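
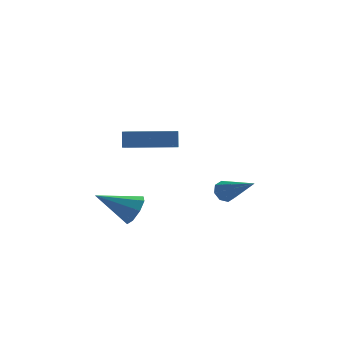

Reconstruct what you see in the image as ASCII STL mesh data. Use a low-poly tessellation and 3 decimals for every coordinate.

solid 
facet normal -0.483 0.719 -0.500
outer loop
vertex 3.59 2.08 -3.991
vertex 3.066 1.776 -3.922
vertex 3.365 2.2 -3.601
endloop
endfacet
facet normal 0.830 0.440 0.343
outer loop
vertex 3.59 2.08 -3.991
vertex 3.365 2.2 -3.601
vertex 4.094 0.244 -2.858
endloop
endfacet
facet normal -0.483 0.719 -0.500
outer loop
vertex 3.365 2.2 -3.601
vertex 3.066 1.776 -3.922
vertex 2.964 2.072 -3.398
endloop
endfacet
facet normal 0.293 0.433 0.852
outer loop
vertex 3.365 2.2 -3.601
vertex 2.964 2.072 -3.398
vertex 4.094 0.244 -2.858
endloop
endfacet
facet normal -0.484 0.718 -0.500
outer loop
vertex 2.964 2.072 -3.398
vertex 3.066 1.776 -3.922
vertex 2.623 1.77 -3.502
endloop
endfacet
facet normal -0.343 0.065 0.937
outer loop
vertex 2.964 2.072 -3.398
vertex 2.623 1.77 -3.502
vertex 4.094 0.244 -2.858
endloop
endfacet
facet normal -0.483 0.720 -0.499
outer loop
vertex 2.623 1.77 -3.502
vertex 3.066 1.776 -3.922
vertex 2.541 1.472 -3.853
endloop
endfacet
facet normal -0.706 -0.450 0.547
outer loop
vertex 2.623 1.77 -3.502
vertex 2.541 1.472 -3.853
vertex 4.094 0.244 -2.858
endloop
endfacet
facet normal -0.482 0.719 -0.501
outer loop
vertex 2.541 1.472 -3.853
vertex 3.066 1.776 -3.922
vertex 2.767 1.352 -4.243
endloop
endfacet
facet normal -0.582 -0.808 -0.089
outer loop
vertex 2.541 1.472 -3.853
vertex 2.767 1.352 -4.243
vertex 4.094 0.244 -2.858
endloop
endfacet
facet normal -0.484 0.719 -0.499
outer loop
vertex 2.767 1.352 -4.243
vertex 3.066 1.776 -3.922
vertex 3.168 1.481 -4.446
endloop
endfacet
facet normal -0.045 -0.801 -0.597
outer loop
vertex 2.767 1.352 -4.243
vertex 3.168 1.481 -4.446
vertex 4.094 0.244 -2.858
endloop
endfacet
facet normal -0.482 0.720 -0.499
outer loop
vertex 3.168 1.481 -4.446
vertex 3.066 1.776 -3.922
vertex 3.509 1.782 -4.341
endloop
endfacet
facet normal 0.591 -0.432 -0.681
outer loop
vertex 3.168 1.481 -4.446
vertex 3.509 1.782 -4.341
vertex 4.094 0.244 -2.858
endloop
endfacet
facet normal -0.483 0.719 -0.500
outer loop
vertex 3.509 1.782 -4.341
vertex 3.066 1.776 -3.922
vertex 3.59 2.08 -3.991
endloop
endfacet
facet normal 0.953 0.082 -0.291
outer loop
vertex 3.509 1.782 -4.341
vertex 3.59 2.08 -3.991
vertex 4.094 0.244 -2.858
endloop
endfacet
facet normal 0.874 -0.056 -0.482
outer loop
vertex -0.976 -2.112 -2.588
vertex -1.319 -1.793 -3.248
vertex -0.941 -1.493 -2.597
endloop
endfacet
facet normal 0.128 0.007 0.992
outer loop
vertex -0.976 -2.112 -2.588
vertex -0.941 -1.493 -2.597
vertex -2.981 -1.687 -2.332
endloop
endfacet
facet normal 0.874 -0.055 -0.482
outer loop
vertex -0.941 -1.493 -2.597
vertex -1.319 -1.793 -3.248
vertex -1.129 -1.05 -2.988
endloop
endfacet
facet normal 0.033 0.669 0.742
outer loop
vertex -0.941 -1.493 -2.597
vertex -1.129 -1.05 -2.988
vertex -2.981 -1.687 -2.332
endloop
endfacet
facet normal 0.875 -0.055 -0.481
outer loop
vertex -1.129 -1.05 -2.988
vertex -1.319 -1.793 -3.248
vertex -1.427 -1.042 -3.531
endloop
endfacet
facet normal -0.269 0.949 0.162
outer loop
vertex -1.129 -1.05 -2.988
vertex -1.427 -1.042 -3.531
vertex -2.981 -1.687 -2.332
endloop
endfacet
facet normal 0.874 -0.056 -0.483
outer loop
vertex -1.427 -1.042 -3.531
vertex -1.319 -1.793 -3.248
vertex -1.663 -1.473 -3.908
endloop
endfacet
facet normal -0.601 0.687 -0.409
outer loop
vertex -1.427 -1.042 -3.531
vertex -1.663 -1.473 -3.908
vertex -2.981 -1.687 -2.332
endloop
endfacet
facet normal 0.874 -0.055 -0.482
outer loop
vertex -1.663 -1.473 -3.908
vertex -1.319 -1.793 -3.248
vertex -1.697 -2.092 -3.899
endloop
endfacet
facet normal -0.769 0.033 -0.639
outer loop
vertex -1.663 -1.473 -3.908
vertex -1.697 -2.092 -3.899
vertex -2.981 -1.687 -2.332
endloop
endfacet
facet normal 0.874 -0.056 -0.482
outer loop
vertex -1.697 -2.092 -3.899
vertex -1.319 -1.793 -3.248
vertex -1.51 -2.536 -3.508
endloop
endfacet
facet normal -0.674 -0.627 -0.390
outer loop
vertex -1.697 -2.092 -3.899
vertex -1.51 -2.536 -3.508
vertex -2.981 -1.687 -2.332
endloop
endfacet
facet normal 0.874 -0.056 -0.482
outer loop
vertex -1.51 -2.536 -3.508
vertex -1.319 -1.793 -3.248
vertex -1.211 -2.544 -2.965
endloop
endfacet
facet normal -0.372 -0.909 0.191
outer loop
vertex -1.51 -2.536 -3.508
vertex -1.211 -2.544 -2.965
vertex -2.981 -1.687 -2.332
endloop
endfacet
facet normal 0.875 -0.056 -0.481
outer loop
vertex -1.211 -2.544 -2.965
vertex -1.319 -1.793 -3.248
vertex -0.976 -2.112 -2.588
endloop
endfacet
facet normal -0.039 -0.645 0.763
outer loop
vertex -1.211 -2.544 -2.965
vertex -0.976 -2.112 -2.588
vertex -2.981 -1.687 -2.332
endloop
endfacet
facet normal -0.999 -0.016 0.050
outer loop
vertex -1.808 -3.198 1.841
vertex -1.855 -1.881 1.338
vertex -1.842 -3.495 1.067
endloop
endfacet
facet normal 0.034 -0.934 0.357
outer loop
vertex 0.255 -3.459 0.962
vertex -1.808 -3.198 1.841
vertex -1.842 -3.495 1.067
endloop
endfacet
facet normal -0.999 -0.016 0.050
outer loop
vertex -1.842 -3.495 1.067
vertex -1.855 -1.881 1.338
vertex -1.889 -2.178 0.564
endloop
endfacet
facet normal -0.041 -0.358 -0.933
outer loop
vertex -1.889 -2.178 0.564
vertex 0.255 -3.459 0.962
vertex -1.842 -3.495 1.067
endloop
endfacet
facet normal 0.041 0.358 0.933
outer loop
vertex -1.808 -3.198 1.841
vertex 0.242 -1.845 1.233
vertex -1.855 -1.881 1.338
endloop
endfacet
facet normal 0.034 -0.934 0.357
outer loop
vertex 0.289 -3.162 1.736
vertex -1.808 -3.198 1.841
vertex 0.255 -3.459 0.962
endloop
endfacet
facet normal 0.041 0.358 0.933
outer loop
vertex 0.289 -3.162 1.736
vertex 0.242 -1.845 1.233
vertex -1.808 -3.198 1.841
endloop
endfacet
facet normal -0.034 0.934 -0.357
outer loop
vertex -1.855 -1.881 1.338
vertex 0.242 -1.845 1.233
vertex -1.889 -2.178 0.564
endloop
endfacet
facet normal -0.041 -0.358 -0.933
outer loop
vertex 0.208 -2.142 0.459
vertex 0.255 -3.459 0.962
vertex -1.889 -2.178 0.564
endloop
endfacet
facet normal -0.034 0.934 -0.357
outer loop
vertex -1.889 -2.178 0.564
vertex 0.242 -1.845 1.233
vertex 0.208 -2.142 0.459
endloop
endfacet
facet normal 0.999 0.016 -0.050
outer loop
vertex 0.208 -2.142 0.459
vertex 0.289 -3.162 1.736
vertex 0.255 -3.459 0.962
endloop
endfacet
facet normal 0.999 0.016 -0.050
outer loop
vertex 0.242 -1.845 1.233
vertex 0.289 -3.162 1.736
vertex 0.208 -2.142 0.459
endloop
endfacet

endsolid


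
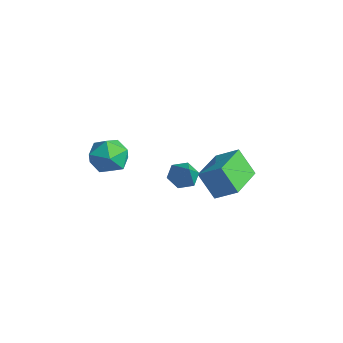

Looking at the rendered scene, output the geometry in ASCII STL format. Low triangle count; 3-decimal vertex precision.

solid 
facet normal -0.494 -0.262 0.829
outer loop
vertex -0.038 1.978 -1.713
vertex -1.181 3.598 -1.881
vertex -0.854 1.331 -2.404
endloop
endfacet
facet normal 0.574 -0.814 0.084
outer loop
vertex -0.119 1.722 -3.639
vertex -0.038 1.978 -1.713
vertex -0.854 1.331 -2.404
endloop
endfacet
facet normal -0.493 -0.262 0.829
outer loop
vertex -0.854 1.331 -2.404
vertex -1.181 3.598 -1.881
vertex -1.997 2.951 -2.571
endloop
endfacet
facet normal -0.653 -0.518 -0.553
outer loop
vertex -1.997 2.951 -2.571
vertex -0.119 1.722 -3.639
vertex -0.854 1.331 -2.404
endloop
endfacet
facet normal 0.653 0.518 0.553
outer loop
vertex -0.038 1.978 -1.713
vertex -0.446 3.989 -3.116
vertex -1.181 3.598 -1.881
endloop
endfacet
facet normal 0.574 -0.814 0.084
outer loop
vertex 0.697 2.369 -2.949
vertex -0.038 1.978 -1.713
vertex -0.119 1.722 -3.639
endloop
endfacet
facet normal 0.653 0.518 0.552
outer loop
vertex 0.697 2.369 -2.949
vertex -0.446 3.989 -3.116
vertex -0.038 1.978 -1.713
endloop
endfacet
facet normal -0.574 0.814 -0.084
outer loop
vertex -1.181 3.598 -1.881
vertex -0.446 3.989 -3.116
vertex -1.997 2.951 -2.571
endloop
endfacet
facet normal -0.653 -0.518 -0.552
outer loop
vertex -1.262 3.342 -3.807
vertex -0.119 1.722 -3.639
vertex -1.997 2.951 -2.571
endloop
endfacet
facet normal -0.574 0.814 -0.084
outer loop
vertex -1.997 2.951 -2.571
vertex -0.446 3.989 -3.116
vertex -1.262 3.342 -3.807
endloop
endfacet
facet normal 0.493 0.262 -0.829
outer loop
vertex -1.262 3.342 -3.807
vertex 0.697 2.369 -2.949
vertex -0.119 1.722 -3.639
endloop
endfacet
facet normal 0.494 0.263 -0.829
outer loop
vertex -0.446 3.989 -3.116
vertex 0.697 2.369 -2.949
vertex -1.262 3.342 -3.807
endloop
endfacet
facet normal 0.008 0.546 0.838
outer loop
vertex -2.673 -1.494 -0.258
vertex -2.26 -2.258 0.236
vertex -1.679 -1.58 -0.212
endloop
endfacet
facet normal 0.071 0.963 0.261
outer loop
vertex -2.673 -1.494 -0.258
vertex -1.679 -1.58 -0.212
vertex -2.117 -1.315 -1.069
endloop
endfacet
facet normal -0.499 0.853 -0.154
outer loop
vertex -2.673 -1.494 -0.258
vertex -2.117 -1.315 -1.069
vertex -2.97 -1.829 -1.151
endloop
endfacet
facet normal -0.915 0.368 0.166
outer loop
vertex -2.673 -1.494 -0.258
vertex -2.97 -1.829 -1.151
vertex -3.058 -2.411 -0.344
endloop
endfacet
facet normal -0.601 0.179 0.779
outer loop
vertex -2.673 -1.494 -0.258
vertex -3.058 -2.411 -0.344
vertex -2.26 -2.258 0.236
endloop
endfacet
facet normal 0.651 0.753 -0.100
outer loop
vertex -2.117 -1.315 -1.069
vertex -1.679 -1.58 -0.212
vertex -1.362 -1.969 -1.076
endloop
endfacet
facet normal 0.548 0.080 0.833
outer loop
vertex -1.679 -1.58 -0.212
vertex -2.26 -2.258 0.236
vertex -1.45 -2.551 -0.269
endloop
endfacet
facet normal -0.438 -0.513 0.738
outer loop
vertex -2.26 -2.258 0.236
vertex -3.058 -2.411 -0.344
vertex -2.303 -3.065 -0.351
endloop
endfacet
facet normal -0.945 -0.208 -0.253
outer loop
vertex -3.058 -2.411 -0.344
vertex -2.97 -1.829 -1.151
vertex -2.741 -2.8 -1.208
endloop
endfacet
facet normal -0.273 0.575 -0.771
outer loop
vertex -2.97 -1.829 -1.151
vertex -2.117 -1.315 -1.069
vertex -2.16 -2.122 -1.656
endloop
endfacet
facet normal 0.915 -0.368 -0.166
outer loop
vertex -1.747 -2.886 -1.162
vertex -1.362 -1.969 -1.076
vertex -1.45 -2.551 -0.269
endloop
endfacet
facet normal 0.499 -0.853 0.154
outer loop
vertex -1.747 -2.886 -1.162
vertex -1.45 -2.551 -0.269
vertex -2.303 -3.065 -0.351
endloop
endfacet
facet normal -0.071 -0.963 -0.261
outer loop
vertex -1.747 -2.886 -1.162
vertex -2.303 -3.065 -0.351
vertex -2.741 -2.8 -1.208
endloop
endfacet
facet normal -0.008 -0.546 -0.838
outer loop
vertex -1.747 -2.886 -1.162
vertex -2.741 -2.8 -1.208
vertex -2.16 -2.122 -1.656
endloop
endfacet
facet normal 0.601 -0.179 -0.779
outer loop
vertex -1.747 -2.886 -1.162
vertex -2.16 -2.122 -1.656
vertex -1.362 -1.969 -1.076
endloop
endfacet
facet normal 0.945 0.208 0.253
outer loop
vertex -1.45 -2.551 -0.269
vertex -1.362 -1.969 -1.076
vertex -1.679 -1.58 -0.212
endloop
endfacet
facet normal 0.273 -0.575 0.771
outer loop
vertex -2.303 -3.065 -0.351
vertex -1.45 -2.551 -0.269
vertex -2.26 -2.258 0.236
endloop
endfacet
facet normal -0.651 -0.753 0.100
outer loop
vertex -2.741 -2.8 -1.208
vertex -2.303 -3.065 -0.351
vertex -3.058 -2.411 -0.344
endloop
endfacet
facet normal -0.548 -0.080 -0.833
outer loop
vertex -2.16 -2.122 -1.656
vertex -2.741 -2.8 -1.208
vertex -2.97 -1.829 -1.151
endloop
endfacet
facet normal 0.438 0.513 -0.738
outer loop
vertex -1.362 -1.969 -1.076
vertex -2.16 -2.122 -1.656
vertex -2.117 -1.315 -1.069
endloop
endfacet
facet normal -0.631 0.178 -0.755
outer loop
vertex 0.153 0.54 -2.134
vertex -0.381 0.317 -1.74
vertex -0.199 0.993 -1.733
endloop
endfacet
facet normal 0.790 0.613 0.001
outer loop
vertex 0.153 0.54 -2.134
vertex -0.199 0.993 -1.733
vertex 0.521 0.063 -0.66
endloop
endfacet
facet normal -0.631 0.178 -0.755
outer loop
vertex -0.199 0.993 -1.733
vertex -0.381 0.317 -1.74
vertex -0.733 0.77 -1.339
endloop
endfacet
facet normal 0.117 0.788 0.604
outer loop
vertex -0.199 0.993 -1.733
vertex -0.733 0.77 -1.339
vertex 0.521 0.063 -0.66
endloop
endfacet
facet normal -0.631 0.178 -0.755
outer loop
vertex -0.733 0.77 -1.339
vertex -0.381 0.317 -1.74
vertex -0.915 0.094 -1.346
endloop
endfacet
facet normal -0.427 0.106 0.898
outer loop
vertex -0.733 0.77 -1.339
vertex -0.915 0.094 -1.346
vertex 0.521 0.063 -0.66
endloop
endfacet
facet normal -0.631 0.178 -0.755
outer loop
vertex -0.915 0.094 -1.346
vertex -0.381 0.317 -1.74
vertex -0.563 -0.359 -1.747
endloop
endfacet
facet normal -0.297 -0.752 0.588
outer loop
vertex -0.915 0.094 -1.346
vertex -0.563 -0.359 -1.747
vertex 0.521 0.063 -0.66
endloop
endfacet
facet normal -0.631 0.178 -0.755
outer loop
vertex -0.563 -0.359 -1.747
vertex -0.381 0.317 -1.74
vertex -0.029 -0.136 -2.141
endloop
endfacet
facet normal 0.376 -0.927 -0.015
outer loop
vertex -0.563 -0.359 -1.747
vertex -0.029 -0.136 -2.141
vertex 0.521 0.063 -0.66
endloop
endfacet
facet normal -0.631 0.178 -0.755
outer loop
vertex -0.029 -0.136 -2.141
vertex -0.381 0.317 -1.74
vertex 0.153 0.54 -2.134
endloop
endfacet
facet normal 0.919 -0.244 -0.309
outer loop
vertex -0.029 -0.136 -2.141
vertex 0.153 0.54 -2.134
vertex 0.521 0.063 -0.66
endloop
endfacet

endsolid


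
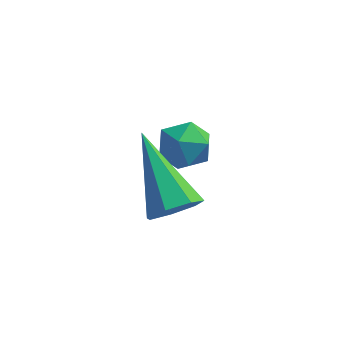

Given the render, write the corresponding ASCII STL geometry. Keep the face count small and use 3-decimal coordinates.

solid 
facet normal -0.327 0.027 0.944
outer loop
vertex -3.799 -1.488 2.13
vertex -3.372 -1.968 2.292
vertex -3.189 -1.333 2.337
endloop
endfacet
facet normal -0.386 0.668 0.637
outer loop
vertex -3.799 -1.488 2.13
vertex -3.189 -1.333 2.337
vertex -3.46 -1.005 1.829
endloop
endfacet
facet normal -0.799 0.599 0.061
outer loop
vertex -3.799 -1.488 2.13
vertex -3.46 -1.005 1.829
vertex -3.811 -1.437 1.47
endloop
endfacet
facet normal -0.996 -0.085 0.012
outer loop
vertex -3.799 -1.488 2.13
vertex -3.811 -1.437 1.47
vertex -3.757 -2.033 1.756
endloop
endfacet
facet normal -0.704 -0.438 0.559
outer loop
vertex -3.799 -1.488 2.13
vertex -3.757 -2.033 1.756
vertex -3.372 -1.968 2.292
endloop
endfacet
facet normal 0.265 0.868 0.420
outer loop
vertex -3.46 -1.005 1.829
vertex -3.189 -1.333 2.337
vertex -2.823 -1.187 1.804
endloop
endfacet
facet normal 0.359 -0.169 0.918
outer loop
vertex -3.189 -1.333 2.337
vertex -3.372 -1.968 2.292
vertex -2.769 -1.783 2.09
endloop
endfacet
facet normal -0.252 -0.922 0.293
outer loop
vertex -3.372 -1.968 2.292
vertex -3.757 -2.033 1.756
vertex -3.12 -2.215 1.731
endloop
endfacet
facet normal -0.725 -0.350 -0.594
outer loop
vertex -3.757 -2.033 1.756
vertex -3.811 -1.437 1.47
vertex -3.391 -1.887 1.223
endloop
endfacet
facet normal -0.404 0.756 -0.515
outer loop
vertex -3.811 -1.437 1.47
vertex -3.46 -1.005 1.829
vertex -3.208 -1.252 1.268
endloop
endfacet
facet normal 0.996 0.085 -0.012
outer loop
vertex -2.781 -1.732 1.43
vertex -2.823 -1.187 1.804
vertex -2.769 -1.783 2.09
endloop
endfacet
facet normal 0.799 -0.599 -0.061
outer loop
vertex -2.781 -1.732 1.43
vertex -2.769 -1.783 2.09
vertex -3.12 -2.215 1.731
endloop
endfacet
facet normal 0.386 -0.668 -0.637
outer loop
vertex -2.781 -1.732 1.43
vertex -3.12 -2.215 1.731
vertex -3.391 -1.887 1.223
endloop
endfacet
facet normal 0.327 -0.027 -0.944
outer loop
vertex -2.781 -1.732 1.43
vertex -3.391 -1.887 1.223
vertex -3.208 -1.252 1.268
endloop
endfacet
facet normal 0.704 0.438 -0.559
outer loop
vertex -2.781 -1.732 1.43
vertex -3.208 -1.252 1.268
vertex -2.823 -1.187 1.804
endloop
endfacet
facet normal 0.725 0.350 0.594
outer loop
vertex -2.769 -1.783 2.09
vertex -2.823 -1.187 1.804
vertex -3.189 -1.333 2.337
endloop
endfacet
facet normal 0.404 -0.756 0.515
outer loop
vertex -3.12 -2.215 1.731
vertex -2.769 -1.783 2.09
vertex -3.372 -1.968 2.292
endloop
endfacet
facet normal -0.265 -0.868 -0.420
outer loop
vertex -3.391 -1.887 1.223
vertex -3.12 -2.215 1.731
vertex -3.757 -2.033 1.756
endloop
endfacet
facet normal -0.359 0.169 -0.918
outer loop
vertex -3.208 -1.252 1.268
vertex -3.391 -1.887 1.223
vertex -3.811 -1.437 1.47
endloop
endfacet
facet normal 0.252 0.922 -0.293
outer loop
vertex -2.823 -1.187 1.804
vertex -3.208 -1.252 1.268
vertex -3.46 -1.005 1.829
endloop
endfacet
facet normal 0.453 -0.719 -0.528
outer loop
vertex -2.603 -3.767 2.344
vertex -3.156 -3.989 2.172
vertex -2.807 -3.562 1.89
endloop
endfacet
facet normal 0.648 0.759 0.052
outer loop
vertex -2.603 -3.767 2.344
vertex -2.807 -3.562 1.89
vertex -4.024 -2.611 3.188
endloop
endfacet
facet normal 0.452 -0.719 -0.528
outer loop
vertex -2.807 -3.562 1.89
vertex -3.156 -3.989 2.172
vertex -3.273 -3.678 1.649
endloop
endfacet
facet normal 0.073 0.836 -0.544
outer loop
vertex -2.807 -3.562 1.89
vertex -3.273 -3.678 1.649
vertex -4.024 -2.611 3.188
endloop
endfacet
facet normal 0.453 -0.718 -0.528
outer loop
vertex -3.273 -3.678 1.649
vertex -3.156 -3.989 2.172
vertex -3.651 -4.029 1.802
endloop
endfacet
facet normal -0.654 0.434 -0.620
outer loop
vertex -3.273 -3.678 1.649
vertex -3.651 -4.029 1.802
vertex -4.024 -2.611 3.188
endloop
endfacet
facet normal 0.453 -0.718 -0.528
outer loop
vertex -3.651 -4.029 1.802
vertex -3.156 -3.989 2.172
vertex -3.656 -4.35 2.234
endloop
endfacet
facet normal -0.983 -0.143 -0.118
outer loop
vertex -3.651 -4.029 1.802
vertex -3.656 -4.35 2.234
vertex -4.024 -2.611 3.188
endloop
endfacet
facet normal 0.453 -0.718 -0.529
outer loop
vertex -3.656 -4.35 2.234
vertex -3.156 -3.989 2.172
vertex -3.284 -4.399 2.619
endloop
endfacet
facet normal -0.666 -0.462 0.585
outer loop
vertex -3.656 -4.35 2.234
vertex -3.284 -4.399 2.619
vertex -4.024 -2.611 3.188
endloop
endfacet
facet normal 0.452 -0.718 -0.529
outer loop
vertex -3.284 -4.399 2.619
vertex -3.156 -3.989 2.172
vertex -2.815 -4.14 2.668
endloop
endfacet
facet normal 0.056 -0.282 0.958
outer loop
vertex -3.284 -4.399 2.619
vertex -2.815 -4.14 2.668
vertex -4.024 -2.611 3.188
endloop
endfacet
facet normal 0.453 -0.717 -0.530
outer loop
vertex -2.815 -4.14 2.668
vertex -3.156 -3.989 2.172
vertex -2.603 -3.767 2.344
endloop
endfacet
facet normal 0.641 0.262 0.721
outer loop
vertex -2.815 -4.14 2.668
vertex -2.603 -3.767 2.344
vertex -4.024 -2.611 3.188
endloop
endfacet

endsolid


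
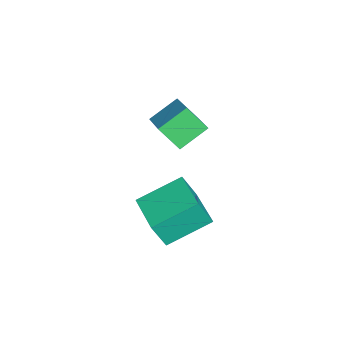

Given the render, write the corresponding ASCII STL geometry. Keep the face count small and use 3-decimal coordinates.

solid 
facet normal -0.908 -0.417 -0.029
outer loop
vertex 0.075 -4.881 0.135
vertex -0.717 -3.216 0.985
vertex -0.13 -4.349 -1.099
endloop
endfacet
facet normal 0.390 -0.820 -0.418
outer loop
vertex 1.577 -3.564 -1.045
vertex 0.075 -4.881 0.135
vertex -0.13 -4.349 -1.099
endloop
endfacet
facet normal -0.908 -0.418 -0.029
outer loop
vertex -0.13 -4.349 -1.099
vertex -0.717 -3.216 0.985
vertex -0.923 -2.684 -0.25
endloop
endfacet
facet normal -0.151 0.391 -0.908
outer loop
vertex -0.923 -2.684 -0.25
vertex 1.577 -3.564 -1.045
vertex -0.13 -4.349 -1.099
endloop
endfacet
facet normal 0.151 -0.391 0.908
outer loop
vertex 0.075 -4.881 0.135
vertex 0.99 -2.431 1.039
vertex -0.717 -3.216 0.985
endloop
endfacet
facet normal 0.390 -0.820 -0.418
outer loop
vertex 1.783 -4.096 0.19
vertex 0.075 -4.881 0.135
vertex 1.577 -3.564 -1.045
endloop
endfacet
facet normal 0.151 -0.391 0.908
outer loop
vertex 1.783 -4.096 0.19
vertex 0.99 -2.431 1.039
vertex 0.075 -4.881 0.135
endloop
endfacet
facet normal -0.390 0.820 0.418
outer loop
vertex -0.717 -3.216 0.985
vertex 0.99 -2.431 1.039
vertex -0.923 -2.684 -0.25
endloop
endfacet
facet normal -0.151 0.392 -0.908
outer loop
vertex 0.785 -1.899 -0.195
vertex 1.577 -3.564 -1.045
vertex -0.923 -2.684 -0.25
endloop
endfacet
facet normal -0.390 0.820 0.418
outer loop
vertex -0.923 -2.684 -0.25
vertex 0.99 -2.431 1.039
vertex 0.785 -1.899 -0.195
endloop
endfacet
facet normal 0.908 0.418 0.028
outer loop
vertex 0.785 -1.899 -0.195
vertex 1.783 -4.096 0.19
vertex 1.577 -3.564 -1.045
endloop
endfacet
facet normal 0.908 0.418 0.029
outer loop
vertex 0.99 -2.431 1.039
vertex 1.783 -4.096 0.19
vertex 0.785 -1.899 -0.195
endloop
endfacet
facet normal -0.502 0.699 0.510
outer loop
vertex -2.258 -3.561 4.293
vertex -0.7 -3.052 5.129
vertex -2.038 -2.737 3.38
endloop
endfacet
facet normal -0.847 -0.277 -0.454
outer loop
vertex -1.34 -3.708 2.671
vertex -2.258 -3.561 4.293
vertex -2.038 -2.737 3.38
endloop
endfacet
facet normal -0.502 0.699 0.510
outer loop
vertex -2.038 -2.737 3.38
vertex -0.7 -3.052 5.129
vertex -0.48 -2.227 4.215
endloop
endfacet
facet normal 0.176 0.660 -0.731
outer loop
vertex -0.48 -2.227 4.215
vertex -1.34 -3.708 2.671
vertex -2.038 -2.737 3.38
endloop
endfacet
facet normal -0.176 -0.660 0.730
outer loop
vertex -2.258 -3.561 4.293
vertex -0.002 -4.023 4.42
vertex -0.7 -3.052 5.129
endloop
endfacet
facet normal -0.847 -0.277 -0.454
outer loop
vertex -1.56 -4.533 3.585
vertex -2.258 -3.561 4.293
vertex -1.34 -3.708 2.671
endloop
endfacet
facet normal -0.176 -0.659 0.731
outer loop
vertex -1.56 -4.533 3.585
vertex -0.002 -4.023 4.42
vertex -2.258 -3.561 4.293
endloop
endfacet
facet normal 0.847 0.277 0.454
outer loop
vertex -0.7 -3.052 5.129
vertex -0.002 -4.023 4.42
vertex -0.48 -2.227 4.215
endloop
endfacet
facet normal 0.177 0.659 -0.731
outer loop
vertex 0.218 -3.199 3.507
vertex -1.34 -3.708 2.671
vertex -0.48 -2.227 4.215
endloop
endfacet
facet normal 0.847 0.277 0.454
outer loop
vertex -0.48 -2.227 4.215
vertex -0.002 -4.023 4.42
vertex 0.218 -3.199 3.507
endloop
endfacet
facet normal 0.502 -0.699 -0.510
outer loop
vertex 0.218 -3.199 3.507
vertex -1.56 -4.533 3.585
vertex -1.34 -3.708 2.671
endloop
endfacet
facet normal 0.502 -0.699 -0.510
outer loop
vertex -0.002 -4.023 4.42
vertex -1.56 -4.533 3.585
vertex 0.218 -3.199 3.507
endloop
endfacet

endsolid


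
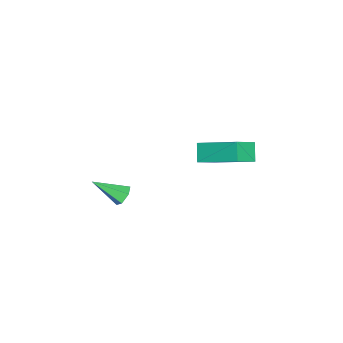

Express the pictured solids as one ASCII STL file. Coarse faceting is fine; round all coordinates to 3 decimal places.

solid 
facet normal -0.596 -0.262 0.759
outer loop
vertex 2.447 4.104 3.614
vertex 1.616 4.526 3.107
vertex 2.087 2.319 2.716
endloop
endfacet
facet normal 0.783 -0.398 0.478
outer loop
vertex 2.624 2.554 2.033
vertex 2.447 4.104 3.614
vertex 2.087 2.319 2.716
endloop
endfacet
facet normal -0.596 -0.262 0.759
outer loop
vertex 2.087 2.319 2.716
vertex 1.616 4.526 3.107
vertex 1.257 2.74 2.21
endloop
endfacet
facet normal -0.177 -0.880 -0.442
outer loop
vertex 1.257 2.74 2.21
vertex 2.624 2.554 2.033
vertex 2.087 2.319 2.716
endloop
endfacet
facet normal 0.177 0.879 0.442
outer loop
vertex 2.447 4.104 3.614
vertex 2.153 4.761 2.424
vertex 1.616 4.526 3.107
endloop
endfacet
facet normal 0.784 -0.397 0.477
outer loop
vertex 2.983 4.34 2.93
vertex 2.447 4.104 3.614
vertex 2.624 2.554 2.033
endloop
endfacet
facet normal 0.177 0.879 0.442
outer loop
vertex 2.983 4.34 2.93
vertex 2.153 4.761 2.424
vertex 2.447 4.104 3.614
endloop
endfacet
facet normal -0.783 0.398 -0.479
outer loop
vertex 1.616 4.526 3.107
vertex 2.153 4.761 2.424
vertex 1.257 2.74 2.21
endloop
endfacet
facet normal -0.177 -0.879 -0.442
outer loop
vertex 1.793 2.976 1.526
vertex 2.624 2.554 2.033
vertex 1.257 2.74 2.21
endloop
endfacet
facet normal -0.784 0.398 -0.477
outer loop
vertex 1.257 2.74 2.21
vertex 2.153 4.761 2.424
vertex 1.793 2.976 1.526
endloop
endfacet
facet normal 0.596 0.262 -0.759
outer loop
vertex 1.793 2.976 1.526
vertex 2.983 4.34 2.93
vertex 2.624 2.554 2.033
endloop
endfacet
facet normal 0.596 0.262 -0.759
outer loop
vertex 2.153 4.761 2.424
vertex 2.983 4.34 2.93
vertex 1.793 2.976 1.526
endloop
endfacet
facet normal -0.279 0.787 -0.551
outer loop
vertex 2.753 -0.319 -0.792
vertex 2.561 -0.64 -1.153
vertex 2.258 -0.475 -0.764
endloop
endfacet
facet normal -0.037 0.291 0.956
outer loop
vertex 2.753 -0.319 -0.792
vertex 2.258 -0.475 -0.764
vertex 2.979 -1.82 -0.327
endloop
endfacet
facet normal -0.279 0.787 -0.551
outer loop
vertex 2.258 -0.475 -0.764
vertex 2.561 -0.64 -1.153
vertex 2.066 -0.796 -1.125
endloop
endfacet
facet normal -0.769 -0.217 0.602
outer loop
vertex 2.258 -0.475 -0.764
vertex 2.066 -0.796 -1.125
vertex 2.979 -1.82 -0.327
endloop
endfacet
facet normal -0.279 0.787 -0.550
outer loop
vertex 2.066 -0.796 -1.125
vertex 2.561 -0.64 -1.153
vertex 2.368 -0.961 -1.514
endloop
endfacet
facet normal -0.652 -0.733 -0.195
outer loop
vertex 2.066 -0.796 -1.125
vertex 2.368 -0.961 -1.514
vertex 2.979 -1.82 -0.327
endloop
endfacet
facet normal -0.279 0.787 -0.551
outer loop
vertex 2.368 -0.961 -1.514
vertex 2.561 -0.64 -1.153
vertex 2.864 -0.805 -1.542
endloop
endfacet
facet normal 0.198 -0.743 -0.639
outer loop
vertex 2.368 -0.961 -1.514
vertex 2.864 -0.805 -1.542
vertex 2.979 -1.82 -0.327
endloop
endfacet
facet normal -0.280 0.786 -0.551
outer loop
vertex 2.864 -0.805 -1.542
vertex 2.561 -0.64 -1.153
vertex 3.056 -0.484 -1.182
endloop
endfacet
facet normal 0.929 -0.236 -0.285
outer loop
vertex 2.864 -0.805 -1.542
vertex 3.056 -0.484 -1.182
vertex 2.979 -1.82 -0.327
endloop
endfacet
facet normal -0.280 0.787 -0.550
outer loop
vertex 3.056 -0.484 -1.182
vertex 2.561 -0.64 -1.153
vertex 2.753 -0.319 -0.792
endloop
endfacet
facet normal 0.812 0.281 0.512
outer loop
vertex 3.056 -0.484 -1.182
vertex 2.753 -0.319 -0.792
vertex 2.979 -1.82 -0.327
endloop
endfacet

endsolid


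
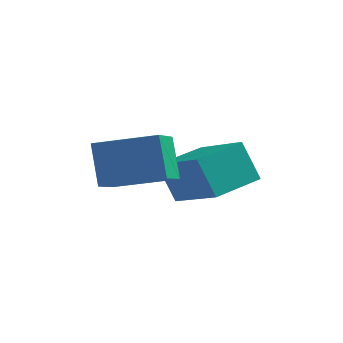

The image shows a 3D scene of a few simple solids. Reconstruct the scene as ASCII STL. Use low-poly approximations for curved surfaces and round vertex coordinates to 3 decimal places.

solid 
facet normal -0.938 -0.267 -0.221
outer loop
vertex 0.785 -4.181 -0.683
vertex 0.514 -2.792 -1.21
vertex 1.247 -4.63 -2.104
endloop
endfacet
facet normal 0.179 -0.920 0.349
outer loop
vertex 3.086 -4.108 -1.67
vertex 0.785 -4.181 -0.683
vertex 1.247 -4.63 -2.104
endloop
endfacet
facet normal -0.938 -0.266 -0.221
outer loop
vertex 1.247 -4.63 -2.104
vertex 0.514 -2.792 -1.21
vertex 0.977 -3.241 -2.631
endloop
endfacet
facet normal 0.297 -0.288 -0.911
outer loop
vertex 0.977 -3.241 -2.631
vertex 3.086 -4.108 -1.67
vertex 1.247 -4.63 -2.104
endloop
endfacet
facet normal -0.297 0.288 0.911
outer loop
vertex 0.785 -4.181 -0.683
vertex 2.353 -2.27 -0.776
vertex 0.514 -2.792 -1.21
endloop
endfacet
facet normal 0.179 -0.920 0.349
outer loop
vertex 2.623 -3.659 -0.249
vertex 0.785 -4.181 -0.683
vertex 3.086 -4.108 -1.67
endloop
endfacet
facet normal -0.297 0.288 0.911
outer loop
vertex 2.623 -3.659 -0.249
vertex 2.353 -2.27 -0.776
vertex 0.785 -4.181 -0.683
endloop
endfacet
facet normal -0.179 0.920 -0.349
outer loop
vertex 0.514 -2.792 -1.21
vertex 2.353 -2.27 -0.776
vertex 0.977 -3.241 -2.631
endloop
endfacet
facet normal 0.297 -0.288 -0.911
outer loop
vertex 2.815 -2.719 -2.197
vertex 3.086 -4.108 -1.67
vertex 0.977 -3.241 -2.631
endloop
endfacet
facet normal -0.179 0.920 -0.349
outer loop
vertex 0.977 -3.241 -2.631
vertex 2.353 -2.27 -0.776
vertex 2.815 -2.719 -2.197
endloop
endfacet
facet normal 0.938 0.267 0.221
outer loop
vertex 2.815 -2.719 -2.197
vertex 2.623 -3.659 -0.249
vertex 3.086 -4.108 -1.67
endloop
endfacet
facet normal 0.938 0.266 0.221
outer loop
vertex 2.353 -2.27 -0.776
vertex 2.623 -3.659 -0.249
vertex 2.815 -2.719 -2.197
endloop
endfacet
facet normal -0.832 0.420 -0.362
outer loop
vertex 1.466 -1.473 -2.253
vertex 2.136 0.115 -1.952
vertex 2.062 -1.467 -3.618
endloop
endfacet
facet normal -0.383 -0.908 -0.171
outer loop
vertex 3.744 -2.315 -2.888
vertex 1.466 -1.473 -2.253
vertex 2.062 -1.467 -3.618
endloop
endfacet
facet normal -0.832 0.420 -0.362
outer loop
vertex 2.062 -1.467 -3.618
vertex 2.136 0.115 -1.952
vertex 2.733 0.121 -3.318
endloop
endfacet
facet normal 0.400 0.004 -0.917
outer loop
vertex 2.733 0.121 -3.318
vertex 3.744 -2.315 -2.888
vertex 2.062 -1.467 -3.618
endloop
endfacet
facet normal -0.400 -0.005 0.916
outer loop
vertex 1.466 -1.473 -2.253
vertex 3.818 -0.733 -1.222
vertex 2.136 0.115 -1.952
endloop
endfacet
facet normal -0.383 -0.908 -0.171
outer loop
vertex 3.147 -2.321 -1.522
vertex 1.466 -1.473 -2.253
vertex 3.744 -2.315 -2.888
endloop
endfacet
facet normal -0.400 -0.004 0.916
outer loop
vertex 3.147 -2.321 -1.522
vertex 3.818 -0.733 -1.222
vertex 1.466 -1.473 -2.253
endloop
endfacet
facet normal 0.383 0.908 0.171
outer loop
vertex 2.136 0.115 -1.952
vertex 3.818 -0.733 -1.222
vertex 2.733 0.121 -3.318
endloop
endfacet
facet normal 0.401 0.005 -0.916
outer loop
vertex 4.414 -0.727 -2.587
vertex 3.744 -2.315 -2.888
vertex 2.733 0.121 -3.318
endloop
endfacet
facet normal 0.383 0.908 0.171
outer loop
vertex 2.733 0.121 -3.318
vertex 3.818 -0.733 -1.222
vertex 4.414 -0.727 -2.587
endloop
endfacet
facet normal 0.832 -0.420 0.362
outer loop
vertex 4.414 -0.727 -2.587
vertex 3.147 -2.321 -1.522
vertex 3.744 -2.315 -2.888
endloop
endfacet
facet normal 0.832 -0.420 0.362
outer loop
vertex 3.818 -0.733 -1.222
vertex 3.147 -2.321 -1.522
vertex 4.414 -0.727 -2.587
endloop
endfacet

endsolid


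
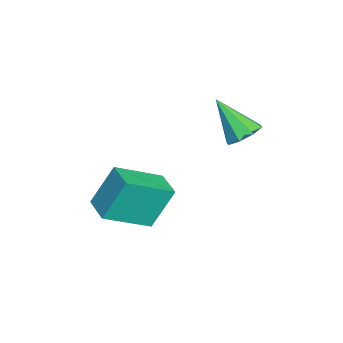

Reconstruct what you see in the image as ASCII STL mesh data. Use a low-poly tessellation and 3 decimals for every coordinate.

solid 
facet normal -0.890 -0.456 0.008
outer loop
vertex 3.325 -1.232 -0.559
vertex 2.517 0.327 -1.537
vertex 3.709 -2.008 -2.114
endloop
endfacet
facet normal 0.403 -0.775 0.486
outer loop
vertex 4.723 -1.487 -2.123
vertex 3.325 -1.232 -0.559
vertex 3.709 -2.008 -2.114
endloop
endfacet
facet normal -0.890 -0.456 0.008
outer loop
vertex 3.709 -2.008 -2.114
vertex 2.517 0.327 -1.537
vertex 2.901 -0.449 -3.092
endloop
endfacet
facet normal 0.216 -0.436 -0.874
outer loop
vertex 2.901 -0.449 -3.092
vertex 4.723 -1.487 -2.123
vertex 3.709 -2.008 -2.114
endloop
endfacet
facet normal -0.216 0.436 0.874
outer loop
vertex 3.325 -1.232 -0.559
vertex 3.531 0.848 -1.546
vertex 2.517 0.327 -1.537
endloop
endfacet
facet normal 0.403 -0.775 0.486
outer loop
vertex 4.339 -0.711 -0.568
vertex 3.325 -1.232 -0.559
vertex 4.723 -1.487 -2.123
endloop
endfacet
facet normal -0.216 0.436 0.874
outer loop
vertex 4.339 -0.711 -0.568
vertex 3.531 0.848 -1.546
vertex 3.325 -1.232 -0.559
endloop
endfacet
facet normal -0.403 0.775 -0.486
outer loop
vertex 2.517 0.327 -1.537
vertex 3.531 0.848 -1.546
vertex 2.901 -0.449 -3.092
endloop
endfacet
facet normal 0.216 -0.436 -0.874
outer loop
vertex 3.915 0.072 -3.101
vertex 4.723 -1.487 -2.123
vertex 2.901 -0.449 -3.092
endloop
endfacet
facet normal -0.403 0.775 -0.486
outer loop
vertex 2.901 -0.449 -3.092
vertex 3.531 0.848 -1.546
vertex 3.915 0.072 -3.101
endloop
endfacet
facet normal 0.890 0.456 -0.008
outer loop
vertex 3.915 0.072 -3.101
vertex 4.339 -0.711 -0.568
vertex 4.723 -1.487 -2.123
endloop
endfacet
facet normal 0.890 0.456 -0.008
outer loop
vertex 3.531 0.848 -1.546
vertex 4.339 -0.711 -0.568
vertex 3.915 0.072 -3.101
endloop
endfacet
facet normal 0.288 0.567 -0.772
outer loop
vertex 2.261 3.382 0.646
vertex 1.76 3.05 0.215
vertex 1.76 3.646 0.653
endloop
endfacet
facet normal 0.241 0.434 0.868
outer loop
vertex 2.261 3.382 0.646
vertex 1.76 3.646 0.653
vertex 1.24 2.03 1.605
endloop
endfacet
facet normal 0.289 0.567 -0.771
outer loop
vertex 1.76 3.646 0.653
vertex 1.76 3.05 0.215
vertex 1.259 3.561 0.403
endloop
endfacet
facet normal -0.445 0.557 0.702
outer loop
vertex 1.76 3.646 0.653
vertex 1.259 3.561 0.403
vertex 1.24 2.03 1.605
endloop
endfacet
facet normal 0.289 0.567 -0.772
outer loop
vertex 1.259 3.561 0.403
vertex 1.76 3.05 0.215
vertex 1.051 3.177 0.043
endloop
endfacet
facet normal -0.929 0.236 0.285
outer loop
vertex 1.259 3.561 0.403
vertex 1.051 3.177 0.043
vertex 1.24 2.03 1.605
endloop
endfacet
facet normal 0.289 0.566 -0.772
outer loop
vertex 1.051 3.177 0.043
vertex 1.76 3.05 0.215
vertex 1.258 2.718 -0.216
endloop
endfacet
facet normal -0.930 -0.341 -0.138
outer loop
vertex 1.051 3.177 0.043
vertex 1.258 2.718 -0.216
vertex 1.24 2.03 1.605
endloop
endfacet
facet normal 0.289 0.566 -0.772
outer loop
vertex 1.258 2.718 -0.216
vertex 1.76 3.05 0.215
vertex 1.759 2.453 -0.223
endloop
endfacet
facet normal -0.446 -0.836 -0.320
outer loop
vertex 1.258 2.718 -0.216
vertex 1.759 2.453 -0.223
vertex 1.24 2.03 1.605
endloop
endfacet
facet normal 0.289 0.566 -0.772
outer loop
vertex 1.759 2.453 -0.223
vertex 1.76 3.05 0.215
vertex 2.26 2.538 0.027
endloop
endfacet
facet normal 0.239 -0.959 -0.154
outer loop
vertex 1.759 2.453 -0.223
vertex 2.26 2.538 0.027
vertex 1.24 2.03 1.605
endloop
endfacet
facet normal 0.289 0.566 -0.772
outer loop
vertex 2.26 2.538 0.027
vertex 1.76 3.05 0.215
vertex 2.468 2.923 0.387
endloop
endfacet
facet normal 0.724 -0.637 0.263
outer loop
vertex 2.26 2.538 0.027
vertex 2.468 2.923 0.387
vertex 1.24 2.03 1.605
endloop
endfacet
facet normal 0.289 0.566 -0.772
outer loop
vertex 2.468 2.923 0.387
vertex 1.76 3.05 0.215
vertex 2.261 3.382 0.646
endloop
endfacet
facet normal 0.725 -0.060 0.686
outer loop
vertex 2.468 2.923 0.387
vertex 2.261 3.382 0.646
vertex 1.24 2.03 1.605
endloop
endfacet

endsolid


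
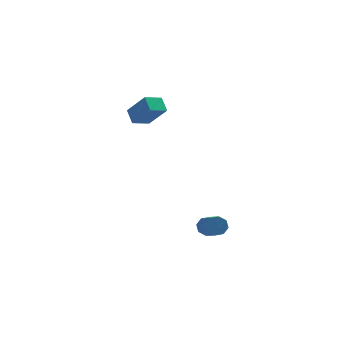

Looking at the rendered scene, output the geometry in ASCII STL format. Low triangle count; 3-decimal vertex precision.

solid 
facet normal -0.173 0.852 -0.494
outer loop
vertex 3.044 -2.298 -3.347
vertex 2.444 -2.332 -3.195
vertex 2.948 -2.08 -2.937
endloop
endfacet
facet normal 0.964 0.251 0.092
outer loop
vertex 3.044 -2.298 -3.347
vertex 2.948 -2.08 -2.937
vertex 3.416 -4.113 -2.297
endloop
endfacet
facet normal 0.964 0.251 0.092
outer loop
vertex 3.416 -4.113 -2.297
vertex 2.948 -2.08 -2.937
vertex 3.32 -3.895 -1.886
endloop
endfacet
facet normal 0.175 -0.852 0.493
outer loop
vertex 3.416 -4.113 -2.297
vertex 3.32 -3.895 -1.886
vertex 2.816 -4.148 -2.145
endloop
endfacet
facet normal -0.174 0.853 -0.493
outer loop
vertex 2.948 -2.08 -2.937
vertex 2.444 -2.332 -3.195
vertex 2.557 -2.01 -2.678
endloop
endfacet
facet normal 0.538 0.502 0.677
outer loop
vertex 2.948 -2.08 -2.937
vertex 2.557 -2.01 -2.678
vertex 3.32 -3.895 -1.886
endloop
endfacet
facet normal 0.537 0.502 0.678
outer loop
vertex 3.32 -3.895 -1.886
vertex 2.557 -2.01 -2.678
vertex 2.928 -3.825 -1.627
endloop
endfacet
facet normal 0.174 -0.852 0.494
outer loop
vertex 3.32 -3.895 -1.886
vertex 2.928 -3.825 -1.627
vertex 2.816 -4.148 -2.145
endloop
endfacet
facet normal -0.174 0.852 -0.493
outer loop
vertex 2.557 -2.01 -2.678
vertex 2.444 -2.332 -3.195
vertex 2.099 -2.129 -2.722
endloop
endfacet
facet normal -0.202 0.459 0.865
outer loop
vertex 2.557 -2.01 -2.678
vertex 2.099 -2.129 -2.722
vertex 2.928 -3.825 -1.627
endloop
endfacet
facet normal -0.203 0.459 0.865
outer loop
vertex 2.928 -3.825 -1.627
vertex 2.099 -2.129 -2.722
vertex 2.471 -3.944 -1.671
endloop
endfacet
facet normal 0.174 -0.852 0.494
outer loop
vertex 2.928 -3.825 -1.627
vertex 2.471 -3.944 -1.671
vertex 2.816 -4.148 -2.145
endloop
endfacet
facet normal -0.175 0.852 -0.493
outer loop
vertex 2.099 -2.129 -2.722
vertex 2.444 -2.332 -3.195
vertex 1.844 -2.367 -3.043
endloop
endfacet
facet normal -0.825 0.147 0.546
outer loop
vertex 2.099 -2.129 -2.722
vertex 1.844 -2.367 -3.043
vertex 2.471 -3.944 -1.671
endloop
endfacet
facet normal -0.825 0.146 0.545
outer loop
vertex 2.471 -3.944 -1.671
vertex 1.844 -2.367 -3.043
vertex 2.216 -4.182 -1.993
endloop
endfacet
facet normal 0.173 -0.853 0.493
outer loop
vertex 2.471 -3.944 -1.671
vertex 2.216 -4.182 -1.993
vertex 2.816 -4.148 -2.145
endloop
endfacet
facet normal -0.175 0.852 -0.493
outer loop
vertex 1.844 -2.367 -3.043
vertex 2.444 -2.332 -3.195
vertex 1.94 -2.585 -3.454
endloop
endfacet
facet normal -0.964 -0.251 -0.092
outer loop
vertex 1.844 -2.367 -3.043
vertex 1.94 -2.585 -3.454
vertex 2.216 -4.182 -1.993
endloop
endfacet
facet normal -0.964 -0.251 -0.092
outer loop
vertex 2.216 -4.182 -1.993
vertex 1.94 -2.585 -3.454
vertex 2.312 -4.4 -2.403
endloop
endfacet
facet normal 0.173 -0.852 0.494
outer loop
vertex 2.216 -4.182 -1.993
vertex 2.312 -4.4 -2.403
vertex 2.816 -4.148 -2.145
endloop
endfacet
facet normal -0.174 0.852 -0.494
outer loop
vertex 1.94 -2.585 -3.454
vertex 2.444 -2.332 -3.195
vertex 2.332 -2.655 -3.713
endloop
endfacet
facet normal -0.537 -0.502 -0.677
outer loop
vertex 1.94 -2.585 -3.454
vertex 2.332 -2.655 -3.713
vertex 2.312 -4.4 -2.403
endloop
endfacet
facet normal -0.538 -0.502 -0.677
outer loop
vertex 2.312 -4.4 -2.403
vertex 2.332 -2.655 -3.713
vertex 2.703 -4.47 -2.662
endloop
endfacet
facet normal 0.174 -0.853 0.493
outer loop
vertex 2.312 -4.4 -2.403
vertex 2.703 -4.47 -2.662
vertex 2.816 -4.148 -2.145
endloop
endfacet
facet normal -0.174 0.852 -0.494
outer loop
vertex 2.332 -2.655 -3.713
vertex 2.444 -2.332 -3.195
vertex 2.789 -2.536 -3.669
endloop
endfacet
facet normal 0.203 -0.459 -0.865
outer loop
vertex 2.332 -2.655 -3.713
vertex 2.789 -2.536 -3.669
vertex 2.703 -4.47 -2.662
endloop
endfacet
facet normal 0.202 -0.459 -0.865
outer loop
vertex 2.703 -4.47 -2.662
vertex 2.789 -2.536 -3.669
vertex 3.161 -4.351 -2.618
endloop
endfacet
facet normal 0.174 -0.852 0.493
outer loop
vertex 2.703 -4.47 -2.662
vertex 3.161 -4.351 -2.618
vertex 2.816 -4.148 -2.145
endloop
endfacet
facet normal -0.173 0.853 -0.493
outer loop
vertex 2.789 -2.536 -3.669
vertex 2.444 -2.332 -3.195
vertex 3.044 -2.298 -3.347
endloop
endfacet
facet normal 0.825 -0.147 -0.545
outer loop
vertex 2.789 -2.536 -3.669
vertex 3.044 -2.298 -3.347
vertex 3.161 -4.351 -2.618
endloop
endfacet
facet normal 0.825 -0.147 -0.546
outer loop
vertex 3.161 -4.351 -2.618
vertex 3.044 -2.298 -3.347
vertex 3.416 -4.113 -2.297
endloop
endfacet
facet normal 0.175 -0.852 0.493
outer loop
vertex 3.161 -4.351 -2.618
vertex 3.416 -4.113 -2.297
vertex 2.816 -4.148 -2.145
endloop
endfacet
facet normal -0.794 -0.537 0.286
outer loop
vertex -0.5 2.239 3.19
vertex -0.783 2.986 3.808
vertex -1.462 2.962 1.878
endloop
endfacet
facet normal 0.279 -0.739 -0.612
outer loop
vertex -0.557 3.574 1.552
vertex -0.5 2.239 3.19
vertex -1.462 2.962 1.878
endloop
endfacet
facet normal -0.793 -0.538 0.286
outer loop
vertex -1.462 2.962 1.878
vertex -0.783 2.986 3.808
vertex -1.745 3.708 2.496
endloop
endfacet
facet normal -0.540 0.406 -0.737
outer loop
vertex -1.745 3.708 2.496
vertex -0.557 3.574 1.552
vertex -1.462 2.962 1.878
endloop
endfacet
facet normal 0.540 -0.406 0.738
outer loop
vertex -0.5 2.239 3.19
vertex 0.122 3.598 3.482
vertex -0.783 2.986 3.808
endloop
endfacet
facet normal 0.280 -0.739 -0.612
outer loop
vertex 0.405 2.852 2.864
vertex -0.5 2.239 3.19
vertex -0.557 3.574 1.552
endloop
endfacet
facet normal 0.540 -0.406 0.737
outer loop
vertex 0.405 2.852 2.864
vertex 0.122 3.598 3.482
vertex -0.5 2.239 3.19
endloop
endfacet
facet normal -0.280 0.740 0.612
outer loop
vertex -0.783 2.986 3.808
vertex 0.122 3.598 3.482
vertex -1.745 3.708 2.496
endloop
endfacet
facet normal -0.540 0.405 -0.737
outer loop
vertex -0.84 4.321 2.17
vertex -0.557 3.574 1.552
vertex -1.745 3.708 2.496
endloop
endfacet
facet normal -0.280 0.739 0.613
outer loop
vertex -1.745 3.708 2.496
vertex 0.122 3.598 3.482
vertex -0.84 4.321 2.17
endloop
endfacet
facet normal 0.793 0.537 -0.286
outer loop
vertex -0.84 4.321 2.17
vertex 0.405 2.852 2.864
vertex -0.557 3.574 1.552
endloop
endfacet
facet normal 0.793 0.538 -0.286
outer loop
vertex 0.122 3.598 3.482
vertex 0.405 2.852 2.864
vertex -0.84 4.321 2.17
endloop
endfacet

endsolid


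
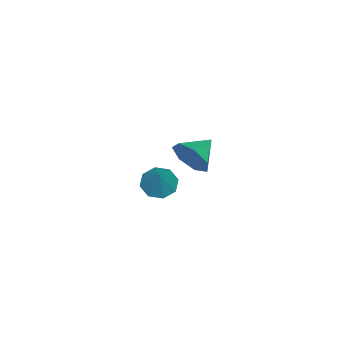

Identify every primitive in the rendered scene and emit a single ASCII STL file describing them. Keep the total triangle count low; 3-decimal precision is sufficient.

solid 
facet normal -0.573 -0.251 -0.780
outer loop
vertex -3.364 -1.812 -1.362
vertex -3.796 -2.144 -0.938
vertex -3.749 -1.499 -1.18
endloop
endfacet
facet normal 0.581 0.800 -0.148
outer loop
vertex -3.364 -1.812 -1.362
vertex -3.749 -1.499 -1.18
vertex -3.004 -1.796 0.138
endloop
endfacet
facet normal -0.574 -0.251 -0.780
outer loop
vertex -3.749 -1.499 -1.18
vertex -3.796 -2.144 -0.938
vertex -4.161 -1.564 -0.856
endloop
endfacet
facet normal 0.013 0.977 0.213
outer loop
vertex -3.749 -1.499 -1.18
vertex -4.161 -1.564 -0.856
vertex -3.004 -1.796 0.138
endloop
endfacet
facet normal -0.574 -0.251 -0.779
outer loop
vertex -4.161 -1.564 -0.856
vertex -3.796 -2.144 -0.938
vertex -4.359 -1.968 -0.58
endloop
endfacet
facet normal -0.421 0.643 0.640
outer loop
vertex -4.161 -1.564 -0.856
vertex -4.359 -1.968 -0.58
vertex -3.004 -1.796 0.138
endloop
endfacet
facet normal -0.574 -0.251 -0.779
outer loop
vertex -4.359 -1.968 -0.58
vertex -3.796 -2.144 -0.938
vertex -4.227 -2.475 -0.514
endloop
endfacet
facet normal -0.468 -0.007 0.884
outer loop
vertex -4.359 -1.968 -0.58
vertex -4.227 -2.475 -0.514
vertex -3.004 -1.796 0.138
endloop
endfacet
facet normal -0.573 -0.252 -0.780
outer loop
vertex -4.227 -2.475 -0.514
vertex -3.796 -2.144 -0.938
vertex -3.842 -2.788 -0.696
endloop
endfacet
facet normal -0.100 -0.589 0.802
outer loop
vertex -4.227 -2.475 -0.514
vertex -3.842 -2.788 -0.696
vertex -3.004 -1.796 0.138
endloop
endfacet
facet normal -0.573 -0.252 -0.780
outer loop
vertex -3.842 -2.788 -0.696
vertex -3.796 -2.144 -0.938
vertex -3.43 -2.723 -1.02
endloop
endfacet
facet normal 0.468 -0.766 0.441
outer loop
vertex -3.842 -2.788 -0.696
vertex -3.43 -2.723 -1.02
vertex -3.004 -1.796 0.138
endloop
endfacet
facet normal -0.573 -0.252 -0.780
outer loop
vertex -3.43 -2.723 -1.02
vertex -3.796 -2.144 -0.938
vertex -3.232 -2.319 -1.296
endloop
endfacet
facet normal 0.902 -0.432 0.014
outer loop
vertex -3.43 -2.723 -1.02
vertex -3.232 -2.319 -1.296
vertex -3.004 -1.796 0.138
endloop
endfacet
facet normal -0.573 -0.251 -0.780
outer loop
vertex -3.232 -2.319 -1.296
vertex -3.796 -2.144 -0.938
vertex -3.364 -1.812 -1.362
endloop
endfacet
facet normal 0.949 0.217 -0.230
outer loop
vertex -3.232 -2.319 -1.296
vertex -3.364 -1.812 -1.362
vertex -3.004 -1.796 0.138
endloop
endfacet
facet normal 0.899 -0.322 -0.297
outer loop
vertex -0.004 0.653 4.23
vertex -0.309 0.398 3.582
vertex -0.015 1.083 3.73
endloop
endfacet
facet normal -0.117 0.752 0.649
outer loop
vertex -0.004 0.653 4.23
vertex -0.015 1.083 3.73
vertex -1.271 0.742 3.898
endloop
endfacet
facet normal 0.899 -0.322 -0.296
outer loop
vertex -0.015 1.083 3.73
vertex -0.309 0.398 3.582
vertex -0.247 0.997 3.118
endloop
endfacet
facet normal -0.266 0.963 -0.034
outer loop
vertex -0.015 1.083 3.73
vertex -0.247 0.997 3.118
vertex -1.271 0.742 3.898
endloop
endfacet
facet normal 0.900 -0.322 -0.295
outer loop
vertex -0.247 0.997 3.118
vertex -0.309 0.398 3.582
vertex -0.525 0.46 2.856
endloop
endfacet
facet normal -0.580 0.580 -0.572
outer loop
vertex -0.247 0.997 3.118
vertex -0.525 0.46 2.856
vertex -1.271 0.742 3.898
endloop
endfacet
facet normal 0.900 -0.321 -0.295
outer loop
vertex -0.525 0.46 2.856
vertex -0.309 0.398 3.582
vertex -0.64 -0.124 3.14
endloop
endfacet
facet normal -0.822 -0.110 -0.559
outer loop
vertex -0.525 0.46 2.856
vertex -0.64 -0.124 3.14
vertex -1.271 0.742 3.898
endloop
endfacet
facet normal 0.900 -0.321 -0.295
outer loop
vertex -0.64 -0.124 3.14
vertex -0.309 0.398 3.582
vertex -0.506 -0.315 3.757
endloop
endfacet
facet normal -0.810 -0.586 -0.005
outer loop
vertex -0.64 -0.124 3.14
vertex -0.506 -0.315 3.757
vertex -1.271 0.742 3.898
endloop
endfacet
facet normal 0.900 -0.321 -0.296
outer loop
vertex -0.506 -0.315 3.757
vertex -0.309 0.398 3.582
vertex -0.223 0.031 4.242
endloop
endfacet
facet normal -0.554 -0.490 0.673
outer loop
vertex -0.506 -0.315 3.757
vertex -0.223 0.031 4.242
vertex -1.271 0.742 3.898
endloop
endfacet
facet normal 0.899 -0.322 -0.296
outer loop
vertex -0.223 0.031 4.242
vertex -0.309 0.398 3.582
vertex -0.004 0.653 4.23
endloop
endfacet
facet normal -0.245 0.105 0.964
outer loop
vertex -0.223 0.031 4.242
vertex -0.004 0.653 4.23
vertex -1.271 0.742 3.898
endloop
endfacet

endsolid


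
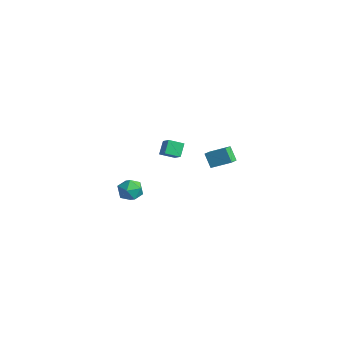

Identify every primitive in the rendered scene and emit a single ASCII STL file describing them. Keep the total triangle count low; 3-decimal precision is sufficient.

solid 
facet normal -0.808 0.174 -0.562
outer loop
vertex 0.552 -0.041 2.292
vertex 0.91 0.63 1.985
vertex 0.879 -0.496 1.681
endloop
endfacet
facet normal -0.437 -0.817 0.375
outer loop
vertex 1.59 -0.65 2.175
vertex 0.552 -0.041 2.292
vertex 0.879 -0.496 1.681
endloop
endfacet
facet normal -0.809 0.174 -0.562
outer loop
vertex 0.879 -0.496 1.681
vertex 0.91 0.63 1.985
vertex 1.237 0.174 1.373
endloop
endfacet
facet normal 0.393 -0.549 -0.737
outer loop
vertex 1.237 0.174 1.373
vertex 1.59 -0.65 2.175
vertex 0.879 -0.496 1.681
endloop
endfacet
facet normal -0.394 0.548 0.738
outer loop
vertex 0.552 -0.041 2.292
vertex 1.621 0.476 2.479
vertex 0.91 0.63 1.985
endloop
endfacet
facet normal -0.437 -0.817 0.375
outer loop
vertex 1.263 -0.194 2.787
vertex 0.552 -0.041 2.292
vertex 1.59 -0.65 2.175
endloop
endfacet
facet normal -0.395 0.549 0.737
outer loop
vertex 1.263 -0.194 2.787
vertex 1.621 0.476 2.479
vertex 0.552 -0.041 2.292
endloop
endfacet
facet normal 0.438 0.817 -0.375
outer loop
vertex 0.91 0.63 1.985
vertex 1.621 0.476 2.479
vertex 1.237 0.174 1.373
endloop
endfacet
facet normal 0.395 -0.548 -0.737
outer loop
vertex 1.948 0.021 1.868
vertex 1.59 -0.65 2.175
vertex 1.237 0.174 1.373
endloop
endfacet
facet normal 0.437 0.818 -0.375
outer loop
vertex 1.237 0.174 1.373
vertex 1.621 0.476 2.479
vertex 1.948 0.021 1.868
endloop
endfacet
facet normal 0.809 -0.174 0.562
outer loop
vertex 1.948 0.021 1.868
vertex 1.263 -0.194 2.787
vertex 1.59 -0.65 2.175
endloop
endfacet
facet normal 0.809 -0.174 0.562
outer loop
vertex 1.621 0.476 2.479
vertex 1.263 -0.194 2.787
vertex 1.948 0.021 1.868
endloop
endfacet
facet normal -0.569 -0.001 0.823
outer loop
vertex 0.217 2.715 0.192
vertex 0.959 3.459 0.706
vertex -0.208 3.34 -0.101
endloop
endfacet
facet normal -0.634 -0.637 -0.439
outer loop
vertex 0.321 3.341 -0.866
vertex 0.217 2.715 0.192
vertex -0.208 3.34 -0.101
endloop
endfacet
facet normal -0.569 -0.000 0.823
outer loop
vertex -0.208 3.34 -0.101
vertex 0.959 3.459 0.706
vertex 0.535 4.084 0.413
endloop
endfacet
facet normal -0.523 0.772 -0.361
outer loop
vertex 0.535 4.084 0.413
vertex 0.321 3.341 -0.866
vertex -0.208 3.34 -0.101
endloop
endfacet
facet normal 0.524 -0.772 0.361
outer loop
vertex 0.217 2.715 0.192
vertex 1.488 3.46 -0.059
vertex 0.959 3.459 0.706
endloop
endfacet
facet normal -0.635 -0.636 -0.439
outer loop
vertex 0.745 2.716 -0.573
vertex 0.217 2.715 0.192
vertex 0.321 3.341 -0.866
endloop
endfacet
facet normal 0.524 -0.772 0.360
outer loop
vertex 0.745 2.716 -0.573
vertex 1.488 3.46 -0.059
vertex 0.217 2.715 0.192
endloop
endfacet
facet normal 0.634 0.636 0.439
outer loop
vertex 0.959 3.459 0.706
vertex 1.488 3.46 -0.059
vertex 0.535 4.084 0.413
endloop
endfacet
facet normal -0.524 0.772 -0.361
outer loop
vertex 1.063 4.085 -0.352
vertex 0.321 3.341 -0.866
vertex 0.535 4.084 0.413
endloop
endfacet
facet normal 0.634 0.637 0.439
outer loop
vertex 0.535 4.084 0.413
vertex 1.488 3.46 -0.059
vertex 1.063 4.085 -0.352
endloop
endfacet
facet normal 0.569 0.001 -0.822
outer loop
vertex 1.063 4.085 -0.352
vertex 0.745 2.716 -0.573
vertex 0.321 3.341 -0.866
endloop
endfacet
facet normal 0.568 0.001 -0.823
outer loop
vertex 1.488 3.46 -0.059
vertex 0.745 2.716 -0.573
vertex 1.063 4.085 -0.352
endloop
endfacet
facet normal -0.948 0.218 -0.232
outer loop
vertex 2.421 -3.025 0.962
vertex 2.26 -3.711 0.975
vertex 2.205 -3.325 1.562
endloop
endfacet
facet normal -0.648 0.748 0.141
outer loop
vertex 2.421 -3.025 0.962
vertex 2.205 -3.325 1.562
vertex 2.738 -2.865 1.571
endloop
endfacet
facet normal -0.073 0.973 -0.217
outer loop
vertex 2.421 -3.025 0.962
vertex 2.738 -2.865 1.571
vertex 3.123 -2.966 0.989
endloop
endfacet
facet normal -0.018 0.582 -0.813
outer loop
vertex 2.421 -3.025 0.962
vertex 3.123 -2.966 0.989
vertex 2.827 -3.489 0.621
endloop
endfacet
facet normal -0.558 0.115 -0.822
outer loop
vertex 2.421 -3.025 0.962
vertex 2.827 -3.489 0.621
vertex 2.26 -3.711 0.975
endloop
endfacet
facet normal -0.428 0.481 0.765
outer loop
vertex 2.738 -2.865 1.571
vertex 2.205 -3.325 1.562
vertex 2.773 -3.451 1.959
endloop
endfacet
facet normal -0.913 -0.375 0.161
outer loop
vertex 2.205 -3.325 1.562
vertex 2.26 -3.711 0.975
vertex 2.477 -3.974 1.591
endloop
endfacet
facet normal -0.283 -0.541 -0.792
outer loop
vertex 2.26 -3.711 0.975
vertex 2.827 -3.489 0.621
vertex 2.862 -4.075 1.009
endloop
endfacet
facet normal 0.591 0.213 -0.778
outer loop
vertex 2.827 -3.489 0.621
vertex 3.123 -2.966 0.989
vertex 3.395 -3.615 1.018
endloop
endfacet
facet normal 0.501 0.846 0.185
outer loop
vertex 3.123 -2.966 0.989
vertex 2.738 -2.865 1.571
vertex 3.34 -3.229 1.605
endloop
endfacet
facet normal 0.018 -0.582 0.813
outer loop
vertex 3.179 -3.915 1.618
vertex 2.773 -3.451 1.959
vertex 2.477 -3.974 1.591
endloop
endfacet
facet normal 0.073 -0.973 0.217
outer loop
vertex 3.179 -3.915 1.618
vertex 2.477 -3.974 1.591
vertex 2.862 -4.075 1.009
endloop
endfacet
facet normal 0.648 -0.748 -0.141
outer loop
vertex 3.179 -3.915 1.618
vertex 2.862 -4.075 1.009
vertex 3.395 -3.615 1.018
endloop
endfacet
facet normal 0.948 -0.218 0.232
outer loop
vertex 3.179 -3.915 1.618
vertex 3.395 -3.615 1.018
vertex 3.34 -3.229 1.605
endloop
endfacet
facet normal 0.558 -0.115 0.822
outer loop
vertex 3.179 -3.915 1.618
vertex 3.34 -3.229 1.605
vertex 2.773 -3.451 1.959
endloop
endfacet
facet normal -0.591 -0.213 0.778
outer loop
vertex 2.477 -3.974 1.591
vertex 2.773 -3.451 1.959
vertex 2.205 -3.325 1.562
endloop
endfacet
facet normal -0.501 -0.846 -0.185
outer loop
vertex 2.862 -4.075 1.009
vertex 2.477 -3.974 1.591
vertex 2.26 -3.711 0.975
endloop
endfacet
facet normal 0.428 -0.481 -0.765
outer loop
vertex 3.395 -3.615 1.018
vertex 2.862 -4.075 1.009
vertex 2.827 -3.489 0.621
endloop
endfacet
facet normal 0.913 0.375 -0.161
outer loop
vertex 3.34 -3.229 1.605
vertex 3.395 -3.615 1.018
vertex 3.123 -2.966 0.989
endloop
endfacet
facet normal 0.283 0.541 0.792
outer loop
vertex 2.773 -3.451 1.959
vertex 3.34 -3.229 1.605
vertex 2.738 -2.865 1.571
endloop
endfacet

endsolid


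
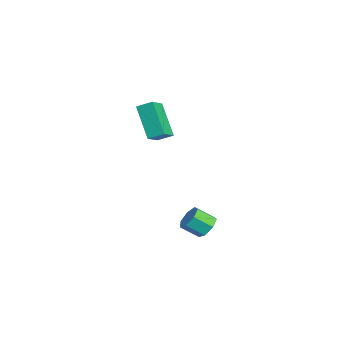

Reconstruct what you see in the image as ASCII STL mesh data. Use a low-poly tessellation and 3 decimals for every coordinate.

solid 
facet normal 0.061 0.800 -0.597
outer loop
vertex 0.405 -0.875 -3.113
vertex -0.244 -1.078 -3.452
vertex -0.146 -0.632 -2.844
endloop
endfacet
facet normal 0.546 0.474 0.691
outer loop
vertex 0.405 -0.875 -3.113
vertex -0.146 -0.632 -2.844
vertex 0.333 -1.819 -2.409
endloop
endfacet
facet normal 0.546 0.474 0.691
outer loop
vertex 0.333 -1.819 -2.409
vertex -0.146 -0.632 -2.844
vertex -0.218 -1.576 -2.14
endloop
endfacet
facet normal -0.061 -0.800 0.597
outer loop
vertex 0.333 -1.819 -2.409
vertex -0.218 -1.576 -2.14
vertex -0.316 -2.022 -2.748
endloop
endfacet
facet normal 0.061 0.800 -0.597
outer loop
vertex -0.146 -0.632 -2.844
vertex -0.244 -1.078 -3.452
vertex -0.771 -0.725 -3.033
endloop
endfacet
facet normal -0.313 0.583 0.750
outer loop
vertex -0.146 -0.632 -2.844
vertex -0.771 -0.725 -3.033
vertex -0.218 -1.576 -2.14
endloop
endfacet
facet normal -0.313 0.583 0.750
outer loop
vertex -0.218 -1.576 -2.14
vertex -0.771 -0.725 -3.033
vertex -0.843 -1.669 -2.329
endloop
endfacet
facet normal -0.061 -0.800 0.597
outer loop
vertex -0.218 -1.576 -2.14
vertex -0.843 -1.669 -2.329
vertex -0.316 -2.022 -2.748
endloop
endfacet
facet normal 0.061 0.800 -0.597
outer loop
vertex -0.771 -0.725 -3.033
vertex -0.244 -1.078 -3.452
vertex -0.999 -1.084 -3.537
endloop
endfacet
facet normal -0.936 0.253 0.243
outer loop
vertex -0.771 -0.725 -3.033
vertex -0.999 -1.084 -3.537
vertex -0.843 -1.669 -2.329
endloop
endfacet
facet normal -0.936 0.253 0.243
outer loop
vertex -0.843 -1.669 -2.329
vertex -0.999 -1.084 -3.537
vertex -1.071 -2.028 -2.833
endloop
endfacet
facet normal -0.061 -0.800 0.597
outer loop
vertex -0.843 -1.669 -2.329
vertex -1.071 -2.028 -2.833
vertex -0.316 -2.022 -2.748
endloop
endfacet
facet normal 0.061 0.800 -0.597
outer loop
vertex -0.999 -1.084 -3.537
vertex -0.244 -1.078 -3.452
vertex -0.659 -1.438 -3.977
endloop
endfacet
facet normal -0.855 -0.267 -0.445
outer loop
vertex -0.999 -1.084 -3.537
vertex -0.659 -1.438 -3.977
vertex -1.071 -2.028 -2.833
endloop
endfacet
facet normal -0.855 -0.267 -0.445
outer loop
vertex -1.071 -2.028 -2.833
vertex -0.659 -1.438 -3.977
vertex -0.731 -2.382 -3.273
endloop
endfacet
facet normal -0.061 -0.800 0.597
outer loop
vertex -1.071 -2.028 -2.833
vertex -0.731 -2.382 -3.273
vertex -0.316 -2.022 -2.748
endloop
endfacet
facet normal 0.061 0.800 -0.597
outer loop
vertex -0.659 -1.438 -3.977
vertex -0.244 -1.078 -3.452
vertex -0.006 -1.521 -4.022
endloop
endfacet
facet normal -0.130 -0.586 -0.800
outer loop
vertex -0.659 -1.438 -3.977
vertex -0.006 -1.521 -4.022
vertex -0.731 -2.382 -3.273
endloop
endfacet
facet normal -0.130 -0.586 -0.800
outer loop
vertex -0.731 -2.382 -3.273
vertex -0.006 -1.521 -4.022
vertex -0.078 -2.465 -3.318
endloop
endfacet
facet normal -0.061 -0.800 0.597
outer loop
vertex -0.731 -2.382 -3.273
vertex -0.078 -2.465 -3.318
vertex -0.316 -2.022 -2.748
endloop
endfacet
facet normal 0.062 0.800 -0.596
outer loop
vertex -0.006 -1.521 -4.022
vertex -0.244 -1.078 -3.452
vertex 0.468 -1.271 -3.637
endloop
endfacet
facet normal 0.693 -0.464 -0.552
outer loop
vertex -0.006 -1.521 -4.022
vertex 0.468 -1.271 -3.637
vertex -0.078 -2.465 -3.318
endloop
endfacet
facet normal 0.694 -0.464 -0.551
outer loop
vertex -0.078 -2.465 -3.318
vertex 0.468 -1.271 -3.637
vertex 0.395 -2.215 -2.933
endloop
endfacet
facet normal -0.062 -0.800 0.596
outer loop
vertex -0.078 -2.465 -3.318
vertex 0.395 -2.215 -2.933
vertex -0.316 -2.022 -2.748
endloop
endfacet
facet normal 0.062 0.800 -0.597
outer loop
vertex 0.468 -1.271 -3.637
vertex -0.244 -1.078 -3.452
vertex 0.405 -0.875 -3.113
endloop
endfacet
facet normal 0.994 0.008 0.114
outer loop
vertex 0.468 -1.271 -3.637
vertex 0.405 -0.875 -3.113
vertex 0.395 -2.215 -2.933
endloop
endfacet
facet normal 0.994 0.008 0.112
outer loop
vertex 0.395 -2.215 -2.933
vertex 0.405 -0.875 -3.113
vertex 0.333 -1.819 -2.409
endloop
endfacet
facet normal -0.062 -0.800 0.597
outer loop
vertex 0.395 -2.215 -2.933
vertex 0.333 -1.819 -2.409
vertex -0.316 -2.022 -2.748
endloop
endfacet
facet normal -0.602 -0.220 0.768
outer loop
vertex -2.801 -4.435 3.983
vertex -2.579 -3.638 4.385
vertex -3.745 -3.88 3.402
endloop
endfacet
facet normal -0.241 -0.867 -0.437
outer loop
vertex -2.441 -3.402 1.735
vertex -2.801 -4.435 3.983
vertex -3.745 -3.88 3.402
endloop
endfacet
facet normal -0.602 -0.220 0.768
outer loop
vertex -3.745 -3.88 3.402
vertex -2.579 -3.638 4.385
vertex -3.524 -3.083 3.804
endloop
endfacet
facet normal -0.762 0.447 -0.468
outer loop
vertex -3.524 -3.083 3.804
vertex -2.441 -3.402 1.735
vertex -3.745 -3.88 3.402
endloop
endfacet
facet normal 0.762 -0.448 0.468
outer loop
vertex -2.801 -4.435 3.983
vertex -1.275 -3.16 2.718
vertex -2.579 -3.638 4.385
endloop
endfacet
facet normal -0.241 -0.867 -0.437
outer loop
vertex -1.496 -3.957 2.316
vertex -2.801 -4.435 3.983
vertex -2.441 -3.402 1.735
endloop
endfacet
facet normal 0.762 -0.447 0.468
outer loop
vertex -1.496 -3.957 2.316
vertex -1.275 -3.16 2.718
vertex -2.801 -4.435 3.983
endloop
endfacet
facet normal 0.241 0.867 0.437
outer loop
vertex -2.579 -3.638 4.385
vertex -1.275 -3.16 2.718
vertex -3.524 -3.083 3.804
endloop
endfacet
facet normal -0.762 0.448 -0.468
outer loop
vertex -2.219 -2.605 2.137
vertex -2.441 -3.402 1.735
vertex -3.524 -3.083 3.804
endloop
endfacet
facet normal 0.241 0.867 0.437
outer loop
vertex -3.524 -3.083 3.804
vertex -1.275 -3.16 2.718
vertex -2.219 -2.605 2.137
endloop
endfacet
facet normal 0.601 0.220 -0.768
outer loop
vertex -2.219 -2.605 2.137
vertex -1.496 -3.957 2.316
vertex -2.441 -3.402 1.735
endloop
endfacet
facet normal 0.602 0.220 -0.768
outer loop
vertex -1.275 -3.16 2.718
vertex -1.496 -3.957 2.316
vertex -2.219 -2.605 2.137
endloop
endfacet

endsolid


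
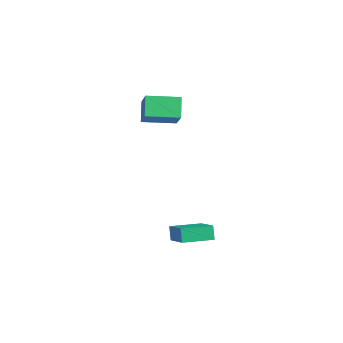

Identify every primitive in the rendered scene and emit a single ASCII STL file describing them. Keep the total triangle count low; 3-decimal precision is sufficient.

solid 
facet normal -0.938 -0.174 -0.301
outer loop
vertex 1.604 -3.297 -2.527
vertex 1.307 -1.634 -2.564
vertex 1.871 -3.268 -3.376
endloop
endfacet
facet normal 0.176 -0.984 0.022
outer loop
vertex 3.493 -2.966 -2.856
vertex 1.604 -3.297 -2.527
vertex 1.871 -3.268 -3.376
endloop
endfacet
facet normal -0.938 -0.175 -0.300
outer loop
vertex 1.871 -3.268 -3.376
vertex 1.307 -1.634 -2.564
vertex 1.573 -1.605 -3.413
endloop
endfacet
facet normal 0.300 0.032 -0.954
outer loop
vertex 1.573 -1.605 -3.413
vertex 3.493 -2.966 -2.856
vertex 1.871 -3.268 -3.376
endloop
endfacet
facet normal -0.300 -0.032 0.953
outer loop
vertex 1.604 -3.297 -2.527
vertex 2.929 -1.332 -2.044
vertex 1.307 -1.634 -2.564
endloop
endfacet
facet normal 0.176 -0.984 0.022
outer loop
vertex 3.227 -2.995 -2.007
vertex 1.604 -3.297 -2.527
vertex 3.493 -2.966 -2.856
endloop
endfacet
facet normal -0.299 -0.032 0.954
outer loop
vertex 3.227 -2.995 -2.007
vertex 2.929 -1.332 -2.044
vertex 1.604 -3.297 -2.527
endloop
endfacet
facet normal -0.176 0.984 -0.022
outer loop
vertex 1.307 -1.634 -2.564
vertex 2.929 -1.332 -2.044
vertex 1.573 -1.605 -3.413
endloop
endfacet
facet normal 0.300 0.032 -0.954
outer loop
vertex 3.196 -1.303 -2.893
vertex 3.493 -2.966 -2.856
vertex 1.573 -1.605 -3.413
endloop
endfacet
facet normal -0.176 0.984 -0.022
outer loop
vertex 1.573 -1.605 -3.413
vertex 2.929 -1.332 -2.044
vertex 3.196 -1.303 -2.893
endloop
endfacet
facet normal 0.938 0.174 0.300
outer loop
vertex 3.196 -1.303 -2.893
vertex 3.227 -2.995 -2.007
vertex 3.493 -2.966 -2.856
endloop
endfacet
facet normal 0.938 0.175 0.301
outer loop
vertex 2.929 -1.332 -2.044
vertex 3.227 -2.995 -2.007
vertex 3.196 -1.303 -2.893
endloop
endfacet
facet normal -0.851 -0.002 -0.525
outer loop
vertex -4.074 -3.875 4.151
vertex -3.976 -2.024 3.986
vertex -3.342 -4.018 2.966
endloop
endfacet
facet normal -0.053 -0.995 0.088
outer loop
vertex -1.904 -4.016 3.854
vertex -4.074 -3.875 4.151
vertex -3.342 -4.018 2.966
endloop
endfacet
facet normal -0.851 -0.002 -0.526
outer loop
vertex -3.342 -4.018 2.966
vertex -3.976 -2.024 3.986
vertex -3.244 -2.168 2.802
endloop
endfacet
facet normal 0.523 -0.103 -0.846
outer loop
vertex -3.244 -2.168 2.802
vertex -1.904 -4.016 3.854
vertex -3.342 -4.018 2.966
endloop
endfacet
facet normal -0.523 0.103 0.846
outer loop
vertex -4.074 -3.875 4.151
vertex -2.538 -2.022 4.874
vertex -3.976 -2.024 3.986
endloop
endfacet
facet normal -0.053 -0.995 0.089
outer loop
vertex -2.636 -3.872 5.038
vertex -4.074 -3.875 4.151
vertex -1.904 -4.016 3.854
endloop
endfacet
facet normal -0.522 0.103 0.847
outer loop
vertex -2.636 -3.872 5.038
vertex -2.538 -2.022 4.874
vertex -4.074 -3.875 4.151
endloop
endfacet
facet normal 0.053 0.995 -0.088
outer loop
vertex -3.976 -2.024 3.986
vertex -2.538 -2.022 4.874
vertex -3.244 -2.168 2.802
endloop
endfacet
facet normal 0.522 -0.103 -0.846
outer loop
vertex -1.806 -2.165 3.689
vertex -1.904 -4.016 3.854
vertex -3.244 -2.168 2.802
endloop
endfacet
facet normal 0.052 0.995 -0.088
outer loop
vertex -3.244 -2.168 2.802
vertex -2.538 -2.022 4.874
vertex -1.806 -2.165 3.689
endloop
endfacet
facet normal 0.851 0.002 0.526
outer loop
vertex -1.806 -2.165 3.689
vertex -2.636 -3.872 5.038
vertex -1.904 -4.016 3.854
endloop
endfacet
facet normal 0.851 0.002 0.525
outer loop
vertex -2.538 -2.022 4.874
vertex -2.636 -3.872 5.038
vertex -1.806 -2.165 3.689
endloop
endfacet

endsolid


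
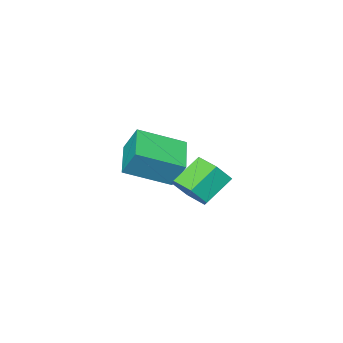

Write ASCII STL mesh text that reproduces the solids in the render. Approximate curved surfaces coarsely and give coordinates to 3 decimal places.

solid 
facet normal 0.780 -0.071 -0.622
outer loop
vertex -1.533 2.51 -0.498
vertex -1.978 1.899 -0.987
vertex -2.054 2.775 -1.182
endloop
endfacet
facet normal 0.236 0.953 0.189
outer loop
vertex -1.533 2.51 -0.498
vertex -2.054 2.775 -1.182
vertex -2.657 2.611 0.397
endloop
endfacet
facet normal 0.236 0.953 0.189
outer loop
vertex -2.657 2.611 0.397
vertex -2.054 2.775 -1.182
vertex -3.178 2.876 -0.287
endloop
endfacet
facet normal -0.780 0.070 0.621
outer loop
vertex -2.657 2.611 0.397
vertex -3.178 2.876 -0.287
vertex -3.102 2.001 -0.093
endloop
endfacet
facet normal 0.781 -0.071 -0.621
outer loop
vertex -2.054 2.775 -1.182
vertex -1.978 1.899 -0.987
vertex -2.499 2.164 -1.672
endloop
endfacet
facet normal -0.383 0.731 -0.564
outer loop
vertex -2.054 2.775 -1.182
vertex -2.499 2.164 -1.672
vertex -3.178 2.876 -0.287
endloop
endfacet
facet normal -0.383 0.732 -0.564
outer loop
vertex -3.178 2.876 -0.287
vertex -2.499 2.164 -1.672
vertex -3.623 2.266 -0.777
endloop
endfacet
facet normal -0.780 0.070 0.621
outer loop
vertex -3.178 2.876 -0.287
vertex -3.623 2.266 -0.777
vertex -3.102 2.001 -0.093
endloop
endfacet
facet normal 0.781 -0.071 -0.621
outer loop
vertex -2.499 2.164 -1.672
vertex -1.978 1.899 -0.987
vertex -2.423 1.289 -1.477
endloop
endfacet
facet normal -0.620 -0.222 -0.753
outer loop
vertex -2.499 2.164 -1.672
vertex -2.423 1.289 -1.477
vertex -3.623 2.266 -0.777
endloop
endfacet
facet normal -0.620 -0.221 -0.753
outer loop
vertex -3.623 2.266 -0.777
vertex -2.423 1.289 -1.477
vertex -3.547 1.39 -0.582
endloop
endfacet
facet normal -0.780 0.071 0.622
outer loop
vertex -3.623 2.266 -0.777
vertex -3.547 1.39 -0.582
vertex -3.102 2.001 -0.093
endloop
endfacet
facet normal 0.780 -0.070 -0.621
outer loop
vertex -2.423 1.289 -1.477
vertex -1.978 1.899 -0.987
vertex -1.902 1.024 -0.793
endloop
endfacet
facet normal -0.236 -0.953 -0.189
outer loop
vertex -2.423 1.289 -1.477
vertex -1.902 1.024 -0.793
vertex -3.547 1.39 -0.582
endloop
endfacet
facet normal -0.236 -0.953 -0.189
outer loop
vertex -3.547 1.39 -0.582
vertex -1.902 1.024 -0.793
vertex -3.026 1.125 0.102
endloop
endfacet
facet normal -0.780 0.071 0.622
outer loop
vertex -3.547 1.39 -0.582
vertex -3.026 1.125 0.102
vertex -3.102 2.001 -0.093
endloop
endfacet
facet normal 0.780 -0.070 -0.621
outer loop
vertex -1.902 1.024 -0.793
vertex -1.978 1.899 -0.987
vertex -1.457 1.634 -0.303
endloop
endfacet
facet normal 0.383 -0.732 0.564
outer loop
vertex -1.902 1.024 -0.793
vertex -1.457 1.634 -0.303
vertex -3.026 1.125 0.102
endloop
endfacet
facet normal 0.383 -0.731 0.564
outer loop
vertex -3.026 1.125 0.102
vertex -1.457 1.634 -0.303
vertex -2.581 1.736 0.592
endloop
endfacet
facet normal -0.781 0.071 0.621
outer loop
vertex -3.026 1.125 0.102
vertex -2.581 1.736 0.592
vertex -3.102 2.001 -0.093
endloop
endfacet
facet normal 0.780 -0.071 -0.622
outer loop
vertex -1.457 1.634 -0.303
vertex -1.978 1.899 -0.987
vertex -1.533 2.51 -0.498
endloop
endfacet
facet normal 0.620 0.221 0.753
outer loop
vertex -1.457 1.634 -0.303
vertex -1.533 2.51 -0.498
vertex -2.581 1.736 0.592
endloop
endfacet
facet normal 0.620 0.222 0.753
outer loop
vertex -2.581 1.736 0.592
vertex -1.533 2.51 -0.498
vertex -2.657 2.611 0.397
endloop
endfacet
facet normal -0.781 0.071 0.621
outer loop
vertex -2.581 1.736 0.592
vertex -2.657 2.611 0.397
vertex -3.102 2.001 -0.093
endloop
endfacet
facet normal -0.632 -0.704 0.323
outer loop
vertex -3.409 -2.738 0.215
vertex -5.005 -1.673 -0.587
vertex -3.268 -3.387 -0.926
endloop
endfacet
facet normal 0.767 -0.512 0.386
outer loop
vertex -2.155 -2.147 -1.493
vertex -3.409 -2.738 0.215
vertex -3.268 -3.387 -0.926
endloop
endfacet
facet normal -0.632 -0.705 0.322
outer loop
vertex -3.268 -3.387 -0.926
vertex -5.005 -1.673 -0.587
vertex -4.864 -2.321 -1.728
endloop
endfacet
facet normal 0.107 -0.491 -0.865
outer loop
vertex -4.864 -2.321 -1.728
vertex -2.155 -2.147 -1.493
vertex -3.268 -3.387 -0.926
endloop
endfacet
facet normal -0.107 0.491 0.865
outer loop
vertex -3.409 -2.738 0.215
vertex -3.892 -0.433 -1.154
vertex -5.005 -1.673 -0.587
endloop
endfacet
facet normal 0.767 -0.513 0.386
outer loop
vertex -2.296 -1.499 -0.352
vertex -3.409 -2.738 0.215
vertex -2.155 -2.147 -1.493
endloop
endfacet
facet normal -0.106 0.491 0.865
outer loop
vertex -2.296 -1.499 -0.352
vertex -3.892 -0.433 -1.154
vertex -3.409 -2.738 0.215
endloop
endfacet
facet normal -0.767 0.512 -0.386
outer loop
vertex -5.005 -1.673 -0.587
vertex -3.892 -0.433 -1.154
vertex -4.864 -2.321 -1.728
endloop
endfacet
facet normal 0.107 -0.491 -0.864
outer loop
vertex -3.751 -1.082 -2.295
vertex -2.155 -2.147 -1.493
vertex -4.864 -2.321 -1.728
endloop
endfacet
facet normal -0.767 0.512 -0.386
outer loop
vertex -4.864 -2.321 -1.728
vertex -3.892 -0.433 -1.154
vertex -3.751 -1.082 -2.295
endloop
endfacet
facet normal 0.632 0.705 -0.322
outer loop
vertex -3.751 -1.082 -2.295
vertex -2.296 -1.499 -0.352
vertex -2.155 -2.147 -1.493
endloop
endfacet
facet normal 0.632 0.704 -0.322
outer loop
vertex -3.892 -0.433 -1.154
vertex -2.296 -1.499 -0.352
vertex -3.751 -1.082 -2.295
endloop
endfacet

endsolid
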